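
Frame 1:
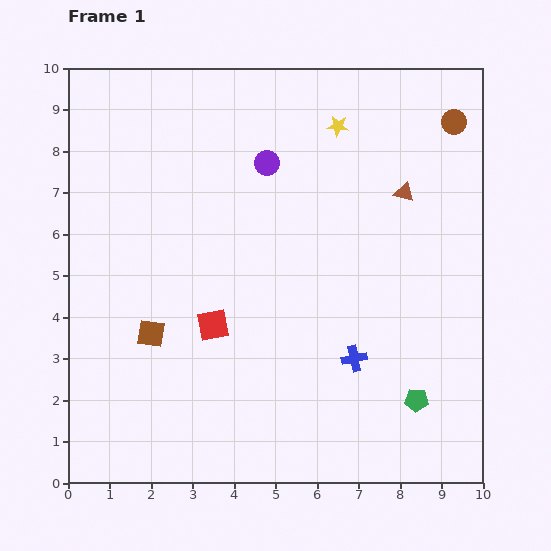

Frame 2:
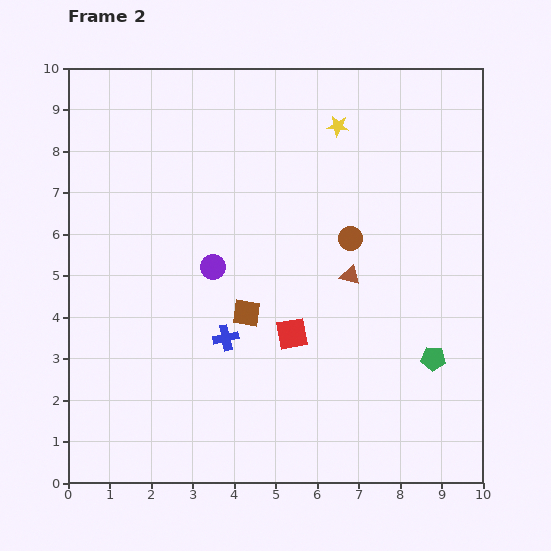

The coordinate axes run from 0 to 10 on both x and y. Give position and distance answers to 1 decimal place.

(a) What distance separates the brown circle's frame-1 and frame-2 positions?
3.8

The brown circle moved from (9.3, 8.7) to (6.8, 5.9), a distance of √(2.5² + 2.8²) ≈ 3.8.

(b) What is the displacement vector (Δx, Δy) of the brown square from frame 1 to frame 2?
(2.3, 0.5)

The brown square was at (2.0, 3.6) in frame 1 and (4.3, 4.1) in frame 2.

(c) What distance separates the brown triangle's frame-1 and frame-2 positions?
2.4

The brown triangle moved from (8.1, 7.0) to (6.8, 5.0), a distance of √(1.3² + 2.0²) ≈ 2.4.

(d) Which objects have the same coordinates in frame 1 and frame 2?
the yellow star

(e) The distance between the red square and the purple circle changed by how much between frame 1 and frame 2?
-1.6

Distance in frame 1: 4.1. Distance in frame 2: 2.5.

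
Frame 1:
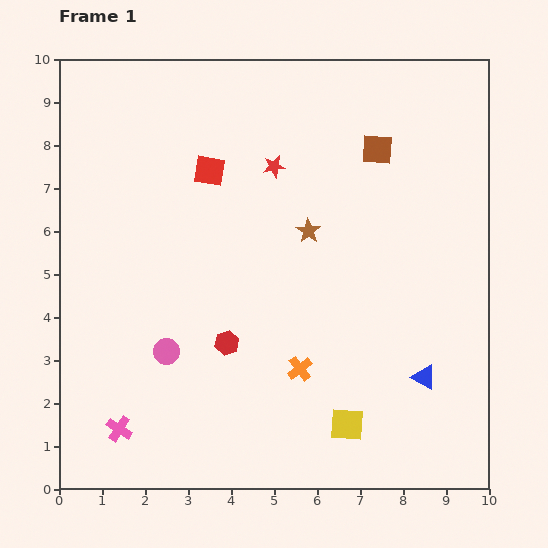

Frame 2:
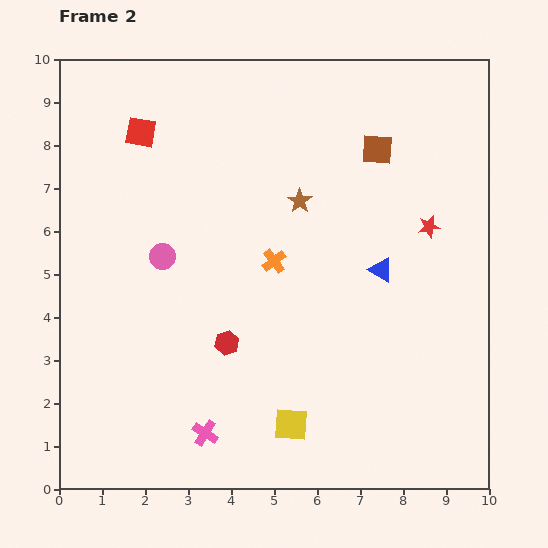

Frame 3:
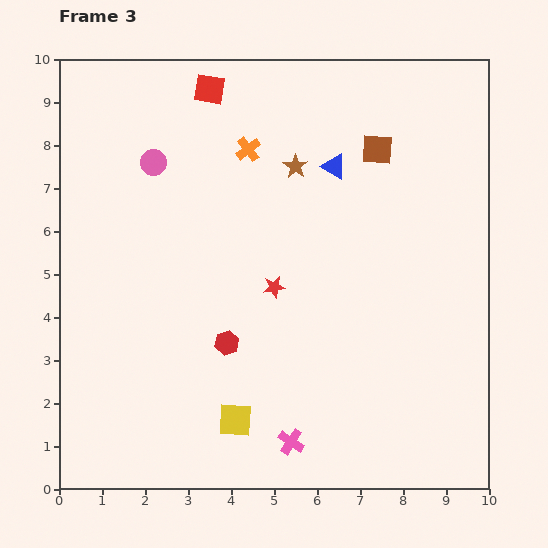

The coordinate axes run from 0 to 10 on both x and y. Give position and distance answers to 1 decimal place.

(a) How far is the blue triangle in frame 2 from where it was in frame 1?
2.7

The blue triangle moved from (8.5, 2.6) to (7.5, 5.1), a distance of √(1.0² + 2.5²) ≈ 2.7.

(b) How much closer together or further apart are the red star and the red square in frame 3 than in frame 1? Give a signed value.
+3.3

Distance in frame 1: 1.5. Distance in frame 3: 4.8.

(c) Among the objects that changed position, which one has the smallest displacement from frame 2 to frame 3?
the brown star

(moved 0.8)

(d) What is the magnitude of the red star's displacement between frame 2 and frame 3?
3.9

The red star moved from (8.6, 6.1) to (5.0, 4.7), a distance of √(3.6² + 1.4²) ≈ 3.9.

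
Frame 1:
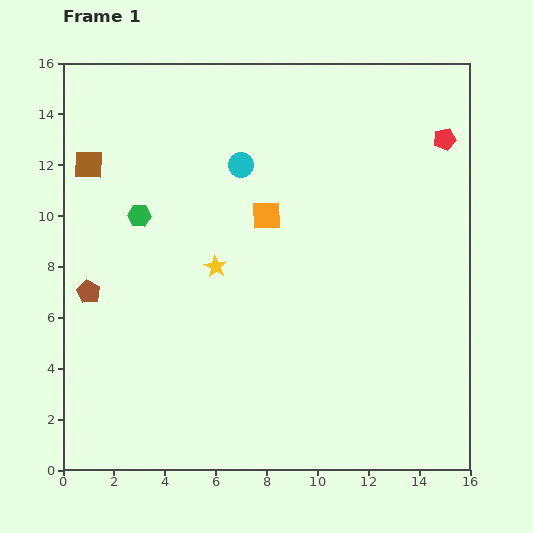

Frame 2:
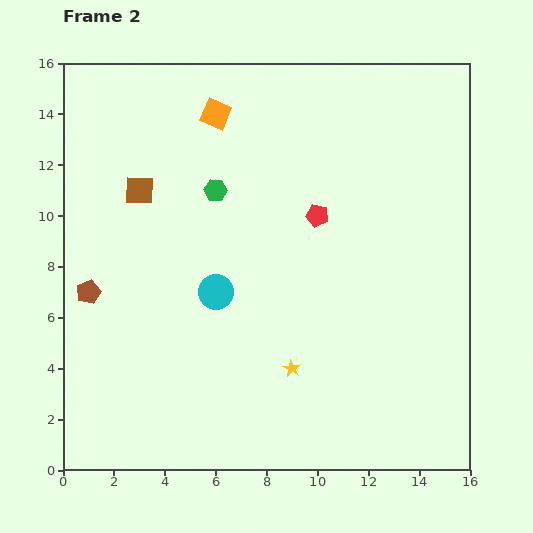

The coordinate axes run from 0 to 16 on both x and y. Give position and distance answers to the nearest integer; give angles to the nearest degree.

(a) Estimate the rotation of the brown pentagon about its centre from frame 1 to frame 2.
21° clockwise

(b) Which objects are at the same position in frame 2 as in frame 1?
the brown pentagon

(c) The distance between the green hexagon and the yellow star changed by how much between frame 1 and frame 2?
+4

Distance in frame 1: 4. Distance in frame 2: 8.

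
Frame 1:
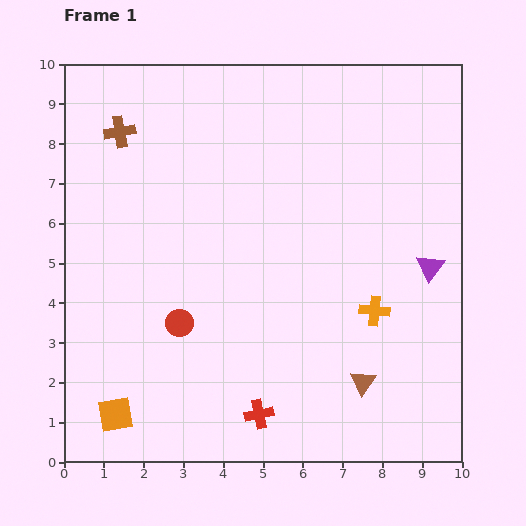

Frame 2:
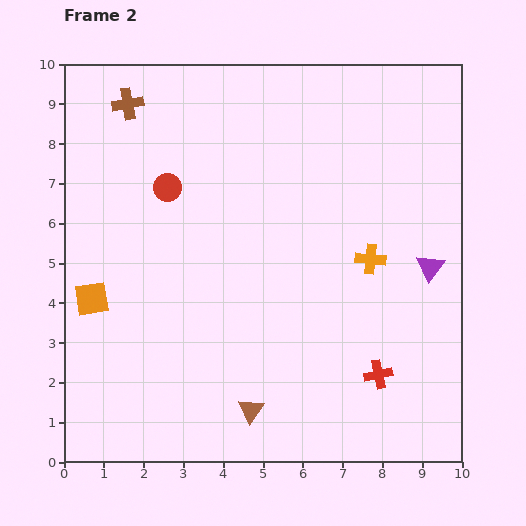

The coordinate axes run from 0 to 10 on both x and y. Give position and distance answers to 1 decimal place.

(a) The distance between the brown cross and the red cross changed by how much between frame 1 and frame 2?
+1.4

Distance in frame 1: 7.9. Distance in frame 2: 9.3.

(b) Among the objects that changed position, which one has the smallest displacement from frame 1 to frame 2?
the brown cross

(moved 0.7)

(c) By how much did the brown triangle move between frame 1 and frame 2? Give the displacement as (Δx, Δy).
(-2.8, -0.7)

The brown triangle was at (7.5, 2.0) in frame 1 and (4.7, 1.3) in frame 2.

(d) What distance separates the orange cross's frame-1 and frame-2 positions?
1.3

The orange cross moved from (7.8, 3.8) to (7.7, 5.1), a distance of √(0.1² + 1.3²) ≈ 1.3.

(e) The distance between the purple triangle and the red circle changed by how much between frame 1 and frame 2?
+0.4

Distance in frame 1: 6.5. Distance in frame 2: 6.9.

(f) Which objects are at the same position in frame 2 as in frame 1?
the purple triangle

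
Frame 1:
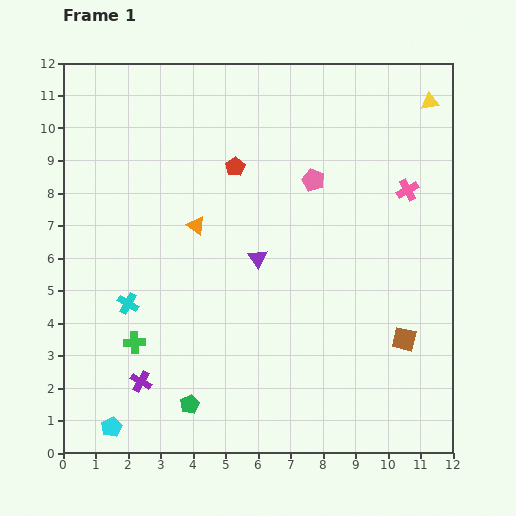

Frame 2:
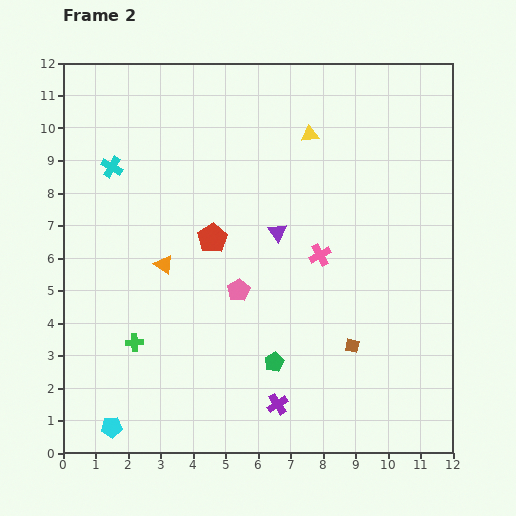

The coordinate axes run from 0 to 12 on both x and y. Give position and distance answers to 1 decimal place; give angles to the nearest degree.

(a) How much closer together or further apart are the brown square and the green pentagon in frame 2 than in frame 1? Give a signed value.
-4.4

Distance in frame 1: 6.9. Distance in frame 2: 2.5.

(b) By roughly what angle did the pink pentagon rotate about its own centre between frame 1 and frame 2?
19° clockwise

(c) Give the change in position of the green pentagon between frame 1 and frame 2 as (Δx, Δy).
(2.6, 1.3)

The green pentagon was at (3.9, 1.5) in frame 1 and (6.5, 2.8) in frame 2.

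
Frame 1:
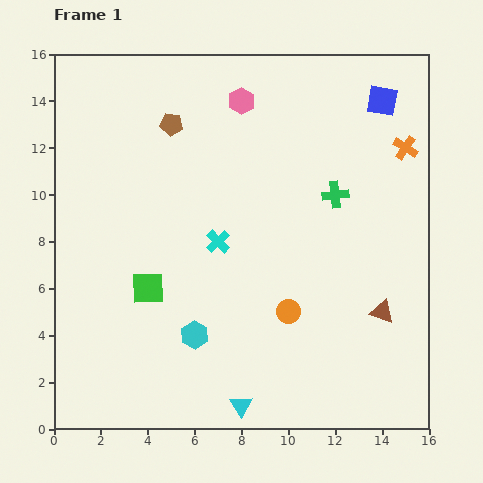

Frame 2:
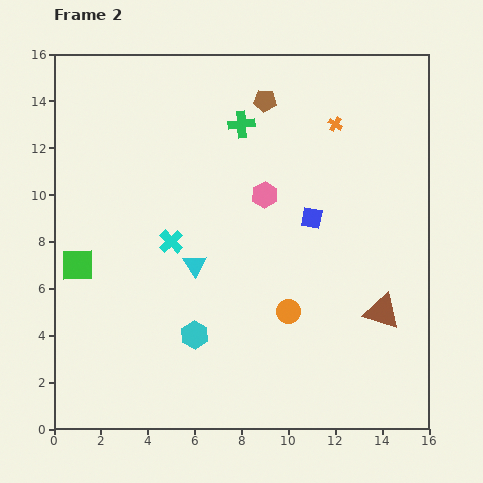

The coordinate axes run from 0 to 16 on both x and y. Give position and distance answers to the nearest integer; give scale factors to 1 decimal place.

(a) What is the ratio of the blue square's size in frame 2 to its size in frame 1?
0.7×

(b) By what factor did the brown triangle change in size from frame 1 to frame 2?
1.5×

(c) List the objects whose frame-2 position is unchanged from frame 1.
the orange circle, the cyan hexagon, the brown triangle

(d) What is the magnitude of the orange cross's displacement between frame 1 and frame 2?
3

The orange cross moved from (15, 12) to (12, 13), a distance of √(3² + 1²) ≈ 3.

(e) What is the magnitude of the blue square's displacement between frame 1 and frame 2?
6

The blue square moved from (14, 14) to (11, 9), a distance of √(3² + 5²) ≈ 6.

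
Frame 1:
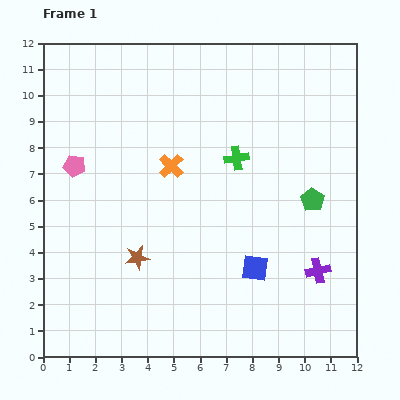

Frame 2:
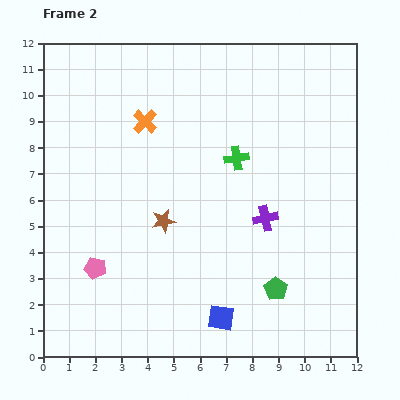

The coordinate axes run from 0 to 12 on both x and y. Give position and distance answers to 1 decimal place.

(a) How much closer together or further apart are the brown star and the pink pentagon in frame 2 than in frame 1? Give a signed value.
-1.0

Distance in frame 1: 4.2. Distance in frame 2: 3.2.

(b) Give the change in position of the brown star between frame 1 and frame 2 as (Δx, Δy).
(1.0, 1.4)

The brown star was at (3.6, 3.8) in frame 1 and (4.6, 5.2) in frame 2.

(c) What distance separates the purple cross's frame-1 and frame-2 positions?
2.8

The purple cross moved from (10.5, 3.3) to (8.5, 5.3), a distance of √(2.0² + 2.0²) ≈ 2.8.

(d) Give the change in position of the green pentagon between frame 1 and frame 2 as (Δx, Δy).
(-1.4, -3.4)

The green pentagon was at (10.3, 6.0) in frame 1 and (8.9, 2.6) in frame 2.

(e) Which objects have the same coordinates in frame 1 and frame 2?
the green cross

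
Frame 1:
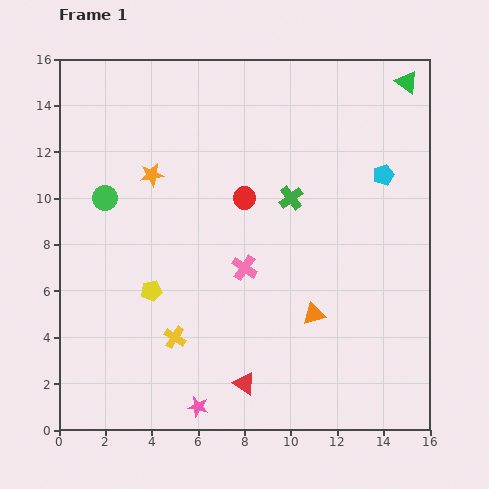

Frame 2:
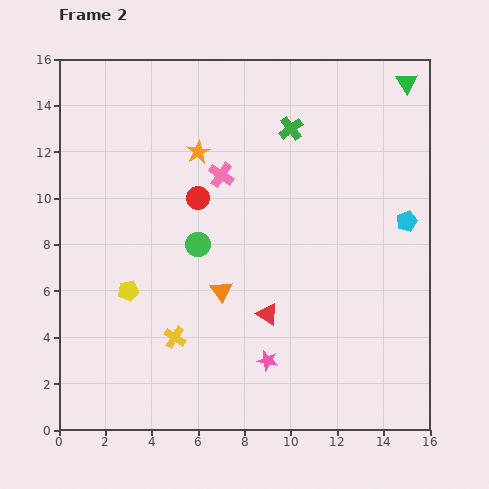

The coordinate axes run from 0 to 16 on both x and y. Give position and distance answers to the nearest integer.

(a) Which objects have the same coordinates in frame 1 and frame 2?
the green triangle, the yellow cross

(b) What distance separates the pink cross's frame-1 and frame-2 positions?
4

The pink cross moved from (8, 7) to (7, 11), a distance of √(1² + 4²) ≈ 4.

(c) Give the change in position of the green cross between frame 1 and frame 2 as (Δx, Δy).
(0, 3)

The green cross was at (10, 10) in frame 1 and (10, 13) in frame 2.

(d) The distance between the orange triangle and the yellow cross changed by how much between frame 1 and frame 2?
-3

Distance in frame 1: 6. Distance in frame 2: 3.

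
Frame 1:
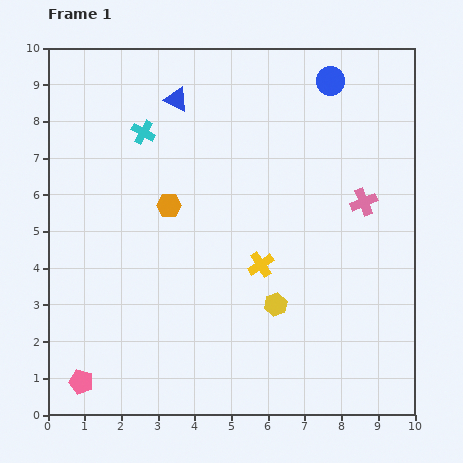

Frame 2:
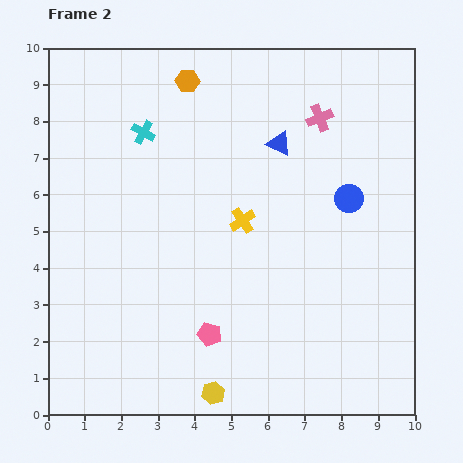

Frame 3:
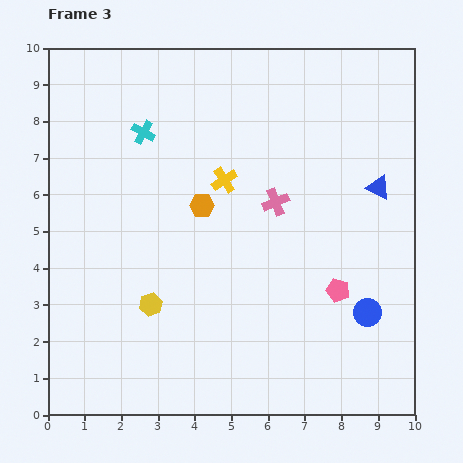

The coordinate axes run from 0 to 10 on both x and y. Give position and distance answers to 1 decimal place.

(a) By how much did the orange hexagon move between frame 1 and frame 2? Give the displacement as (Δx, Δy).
(0.5, 3.4)

The orange hexagon was at (3.3, 5.7) in frame 1 and (3.8, 9.1) in frame 2.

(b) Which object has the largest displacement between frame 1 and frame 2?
the pink pentagon

(moved 3.7; next 3.4)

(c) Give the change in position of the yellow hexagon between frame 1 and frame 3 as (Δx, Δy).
(-3.4, 0.0)

The yellow hexagon was at (6.2, 3.0) in frame 1 and (2.8, 3.0) in frame 3.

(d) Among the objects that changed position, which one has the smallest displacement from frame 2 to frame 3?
the yellow cross

(moved 1.2)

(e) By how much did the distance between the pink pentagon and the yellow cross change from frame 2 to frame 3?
+1.1

Distance in frame 2: 3.2. Distance in frame 3: 4.3.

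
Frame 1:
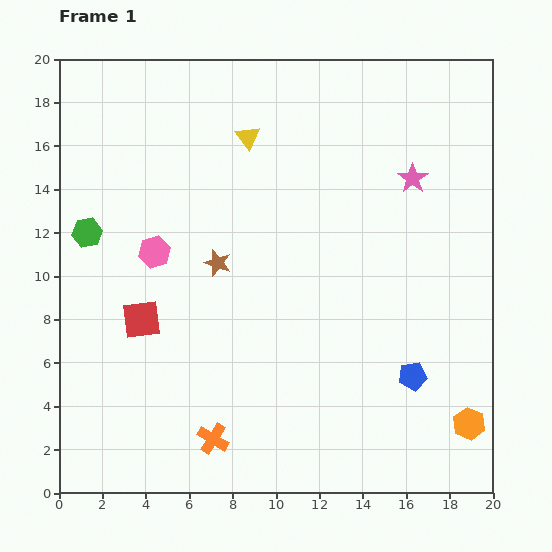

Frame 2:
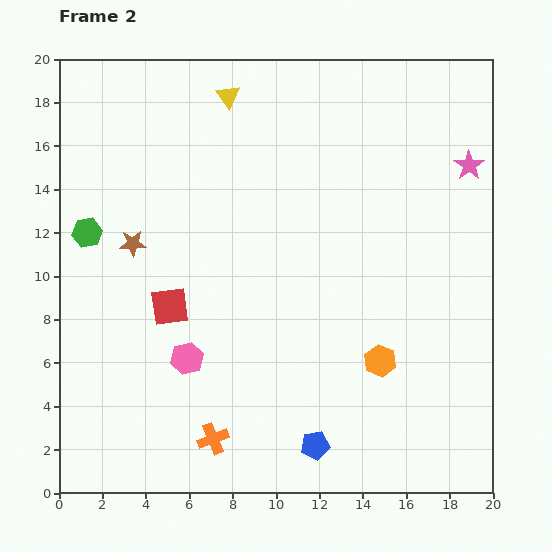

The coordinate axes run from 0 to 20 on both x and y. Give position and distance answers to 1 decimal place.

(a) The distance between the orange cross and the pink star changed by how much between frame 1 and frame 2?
+2.2

Distance in frame 1: 15.1. Distance in frame 2: 17.3.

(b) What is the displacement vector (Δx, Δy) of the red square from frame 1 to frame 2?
(1.3, 0.6)

The red square was at (3.8, 8.0) in frame 1 and (5.1, 8.6) in frame 2.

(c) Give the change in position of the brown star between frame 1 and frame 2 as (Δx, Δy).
(-3.9, 0.9)

The brown star was at (7.3, 10.6) in frame 1 and (3.4, 11.5) in frame 2.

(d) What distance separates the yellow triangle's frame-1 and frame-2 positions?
2.1

The yellow triangle moved from (8.7, 16.4) to (7.8, 18.3), a distance of √(0.9² + 1.9²) ≈ 2.1.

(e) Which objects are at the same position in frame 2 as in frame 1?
the orange cross, the green hexagon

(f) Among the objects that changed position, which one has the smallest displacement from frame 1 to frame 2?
the red square

(moved 1.4)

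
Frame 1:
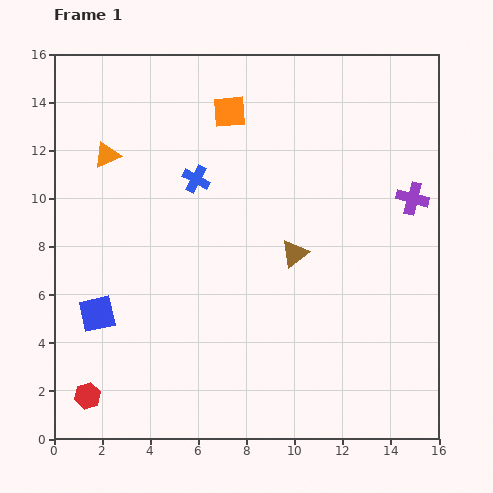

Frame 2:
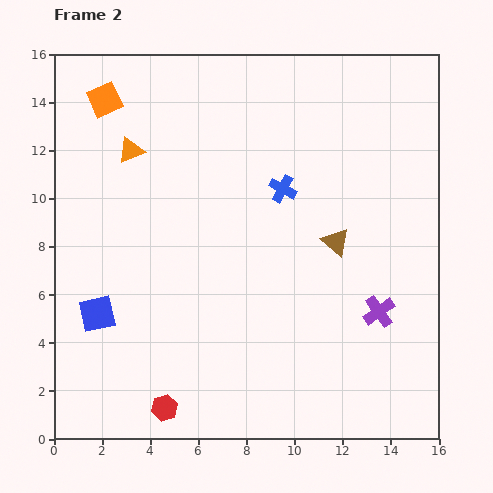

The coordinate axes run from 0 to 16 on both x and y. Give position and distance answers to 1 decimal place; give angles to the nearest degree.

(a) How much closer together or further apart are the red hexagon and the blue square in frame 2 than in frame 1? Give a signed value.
+1.4

Distance in frame 1: 3.4. Distance in frame 2: 4.8.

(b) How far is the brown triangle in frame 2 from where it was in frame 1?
1.8

The brown triangle moved from (10.0, 7.7) to (11.7, 8.2), a distance of √(1.7² + 0.5²) ≈ 1.8.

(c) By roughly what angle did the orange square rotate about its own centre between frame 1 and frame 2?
20° counter-clockwise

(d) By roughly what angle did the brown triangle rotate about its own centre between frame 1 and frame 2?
42° counter-clockwise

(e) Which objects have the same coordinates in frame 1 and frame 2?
the blue square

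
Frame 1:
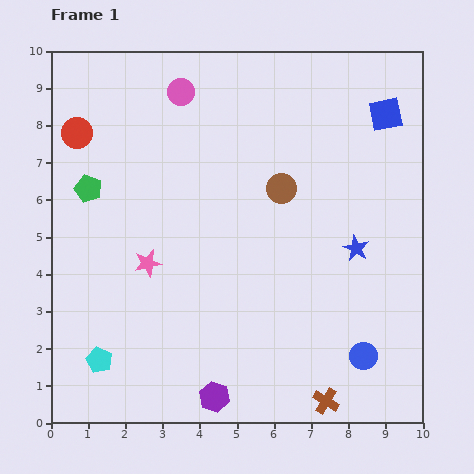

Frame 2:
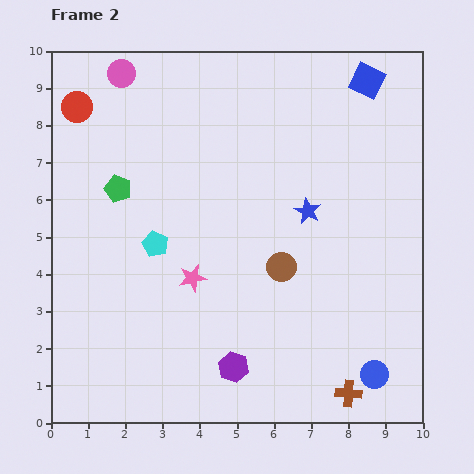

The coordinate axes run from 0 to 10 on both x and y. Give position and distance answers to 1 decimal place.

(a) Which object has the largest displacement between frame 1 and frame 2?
the cyan pentagon

(moved 3.4; next 2.1)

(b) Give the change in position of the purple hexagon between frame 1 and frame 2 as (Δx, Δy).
(0.5, 0.8)

The purple hexagon was at (4.4, 0.7) in frame 1 and (4.9, 1.5) in frame 2.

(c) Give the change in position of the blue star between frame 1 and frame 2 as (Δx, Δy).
(-1.3, 1.0)

The blue star was at (8.2, 4.7) in frame 1 and (6.9, 5.7) in frame 2.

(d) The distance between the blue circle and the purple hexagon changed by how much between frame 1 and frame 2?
-0.3

Distance in frame 1: 4.1. Distance in frame 2: 3.8.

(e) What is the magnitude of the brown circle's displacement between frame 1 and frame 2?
2.1

The brown circle moved from (6.2, 6.3) to (6.2, 4.2), a distance of √(0.0² + 2.1²) ≈ 2.1.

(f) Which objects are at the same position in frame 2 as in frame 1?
none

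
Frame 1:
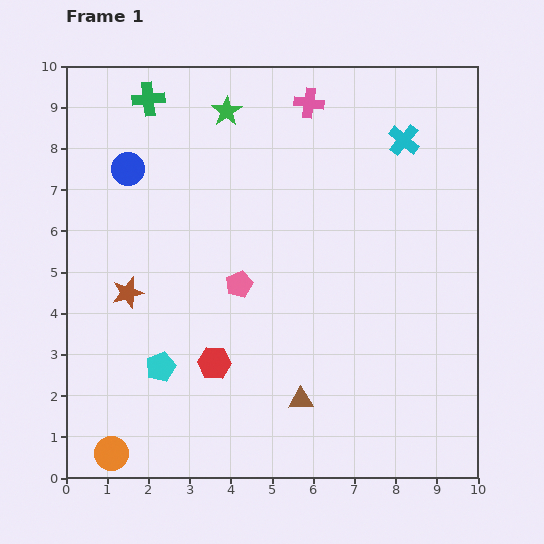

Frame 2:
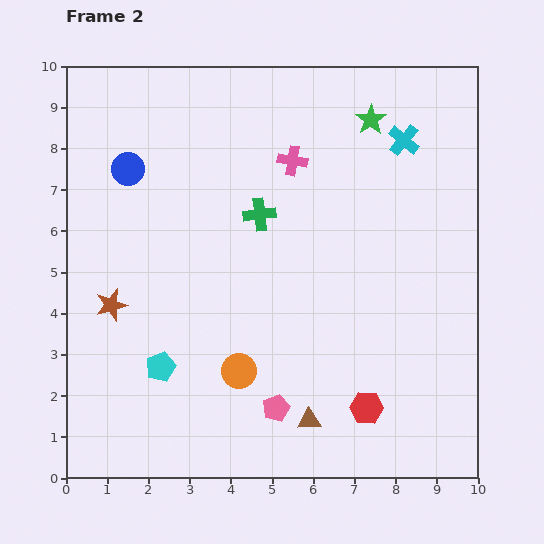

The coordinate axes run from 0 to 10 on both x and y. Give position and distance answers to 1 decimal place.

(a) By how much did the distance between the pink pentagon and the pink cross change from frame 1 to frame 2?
+1.3

Distance in frame 1: 4.7. Distance in frame 2: 6.0.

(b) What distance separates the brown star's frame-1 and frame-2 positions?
0.5

The brown star moved from (1.5, 4.5) to (1.1, 4.2), a distance of √(0.4² + 0.3²) ≈ 0.5.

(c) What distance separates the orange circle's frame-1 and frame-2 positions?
3.7

The orange circle moved from (1.1, 0.6) to (4.2, 2.6), a distance of √(3.1² + 2.0²) ≈ 3.7.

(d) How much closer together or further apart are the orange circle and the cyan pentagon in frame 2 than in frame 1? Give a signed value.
-0.5

Distance in frame 1: 2.4. Distance in frame 2: 1.9.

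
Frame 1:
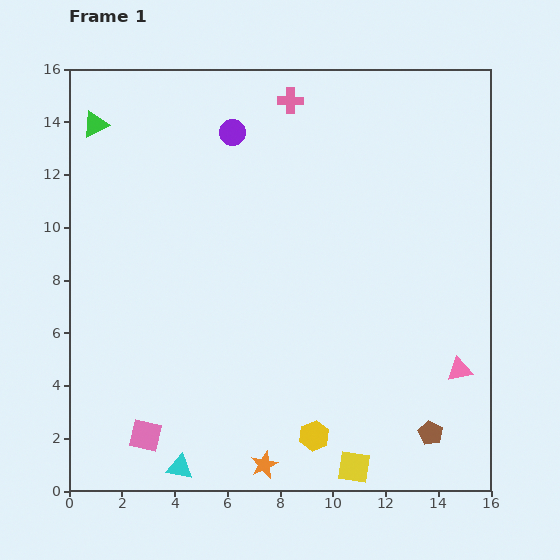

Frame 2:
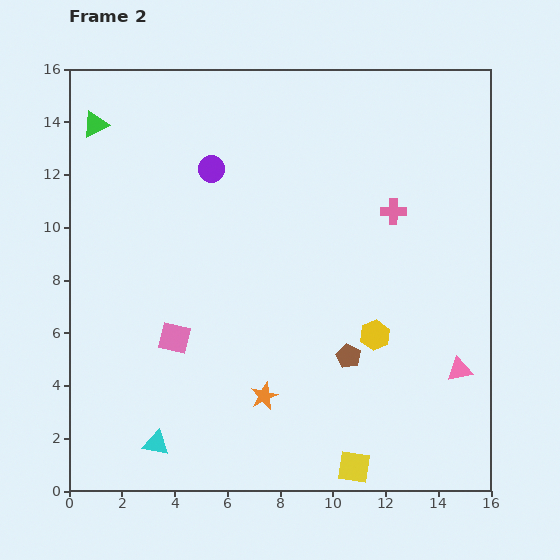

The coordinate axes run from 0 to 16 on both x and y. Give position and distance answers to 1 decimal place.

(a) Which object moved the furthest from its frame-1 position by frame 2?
the pink cross

(moved 5.7; next 4.4)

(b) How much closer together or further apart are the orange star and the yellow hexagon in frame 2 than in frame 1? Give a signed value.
+2.6

Distance in frame 1: 2.2. Distance in frame 2: 4.8.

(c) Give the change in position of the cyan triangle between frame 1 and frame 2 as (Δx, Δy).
(-0.9, 0.9)

The cyan triangle was at (4.2, 0.9) in frame 1 and (3.3, 1.8) in frame 2.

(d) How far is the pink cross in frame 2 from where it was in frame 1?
5.7

The pink cross moved from (8.4, 14.8) to (12.3, 10.6), a distance of √(3.9² + 4.2²) ≈ 5.7.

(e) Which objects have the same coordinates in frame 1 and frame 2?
the pink triangle, the yellow square, the green triangle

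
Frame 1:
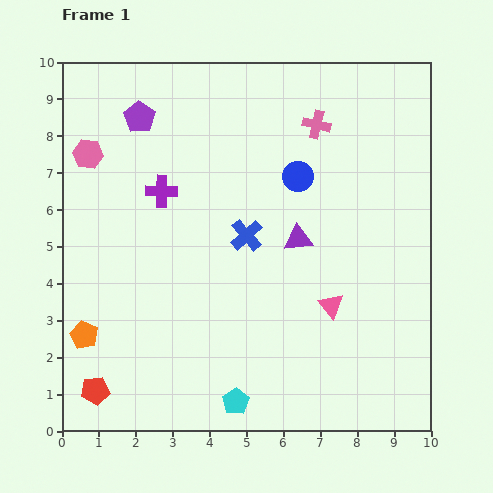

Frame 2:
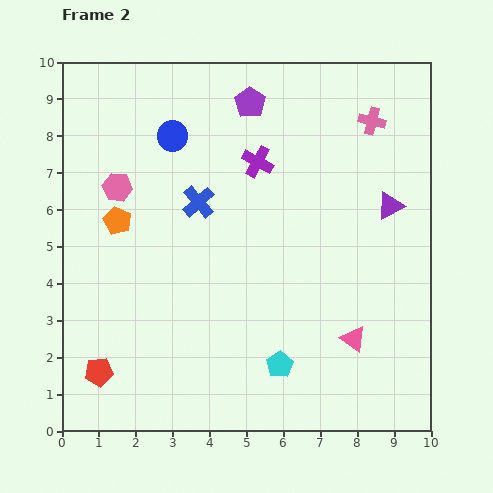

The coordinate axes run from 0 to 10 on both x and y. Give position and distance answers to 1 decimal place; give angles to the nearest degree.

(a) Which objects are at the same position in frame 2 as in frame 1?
none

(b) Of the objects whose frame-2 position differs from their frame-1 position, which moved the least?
the red pentagon

(moved 0.5)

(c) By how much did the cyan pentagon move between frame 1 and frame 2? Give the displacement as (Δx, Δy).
(1.2, 1.0)

The cyan pentagon was at (4.7, 0.8) in frame 1 and (5.9, 1.8) in frame 2.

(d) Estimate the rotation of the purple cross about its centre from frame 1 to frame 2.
27° clockwise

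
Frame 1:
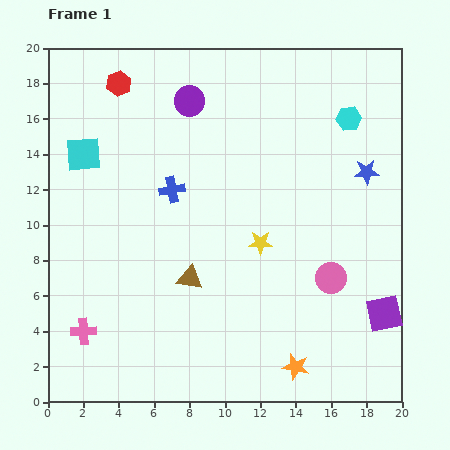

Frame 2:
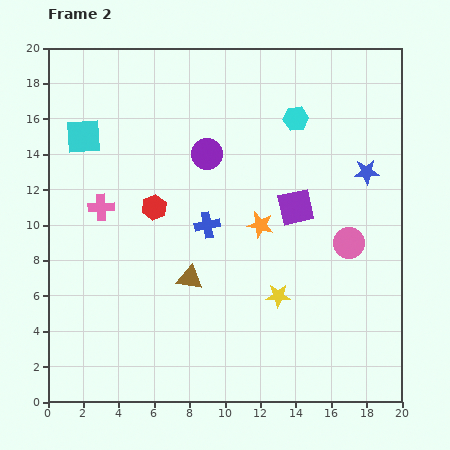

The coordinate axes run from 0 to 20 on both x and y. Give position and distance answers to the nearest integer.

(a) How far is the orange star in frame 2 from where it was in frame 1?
8

The orange star moved from (14, 2) to (12, 10), a distance of √(2² + 8²) ≈ 8.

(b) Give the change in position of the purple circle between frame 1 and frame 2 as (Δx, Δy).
(1, -3)

The purple circle was at (8, 17) in frame 1 and (9, 14) in frame 2.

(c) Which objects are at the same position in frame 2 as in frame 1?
the brown triangle, the blue star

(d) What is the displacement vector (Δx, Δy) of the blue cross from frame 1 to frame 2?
(2, -2)

The blue cross was at (7, 12) in frame 1 and (9, 10) in frame 2.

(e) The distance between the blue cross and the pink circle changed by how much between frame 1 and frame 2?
-2

Distance in frame 1: 10. Distance in frame 2: 8.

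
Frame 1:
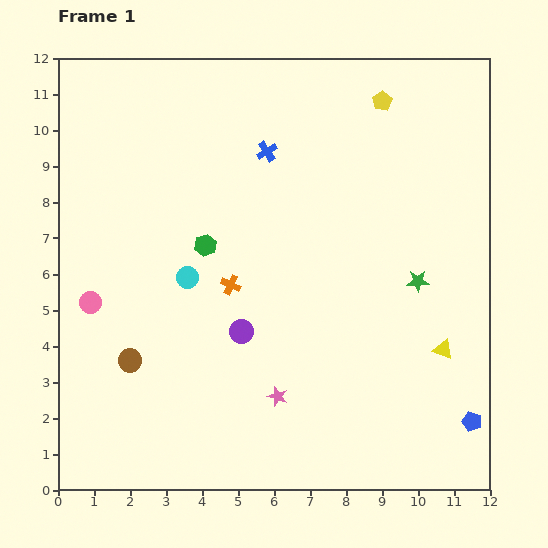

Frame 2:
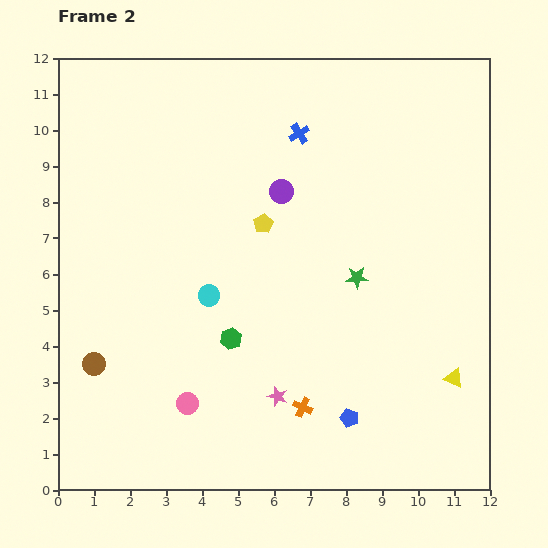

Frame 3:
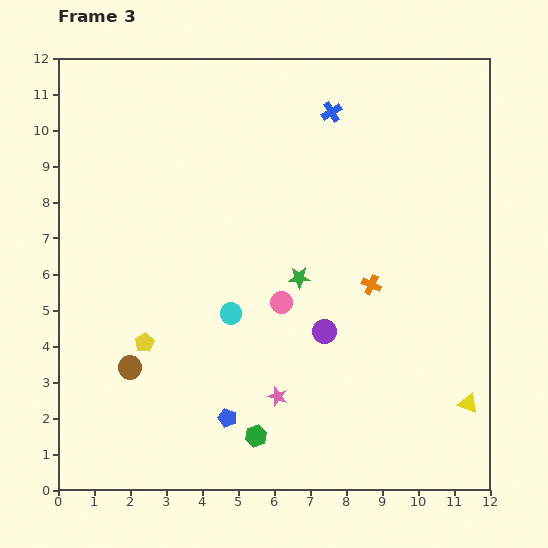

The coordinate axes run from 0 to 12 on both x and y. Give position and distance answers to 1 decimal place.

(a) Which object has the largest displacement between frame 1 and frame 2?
the yellow pentagon

(moved 4.7; next 4.1)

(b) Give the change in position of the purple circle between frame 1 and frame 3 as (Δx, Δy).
(2.3, 0.0)

The purple circle was at (5.1, 4.4) in frame 1 and (7.4, 4.4) in frame 3.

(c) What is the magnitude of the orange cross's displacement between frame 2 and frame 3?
3.9

The orange cross moved from (6.8, 2.3) to (8.7, 5.7), a distance of √(1.9² + 3.4²) ≈ 3.9.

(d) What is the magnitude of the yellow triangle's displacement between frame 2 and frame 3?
0.8

The yellow triangle moved from (11.0, 3.1) to (11.4, 2.4), a distance of √(0.4² + 0.7²) ≈ 0.8.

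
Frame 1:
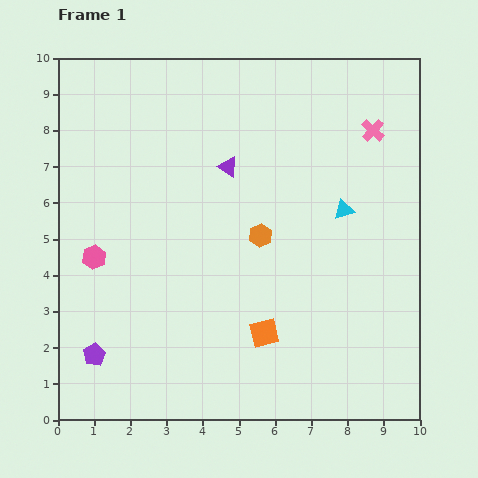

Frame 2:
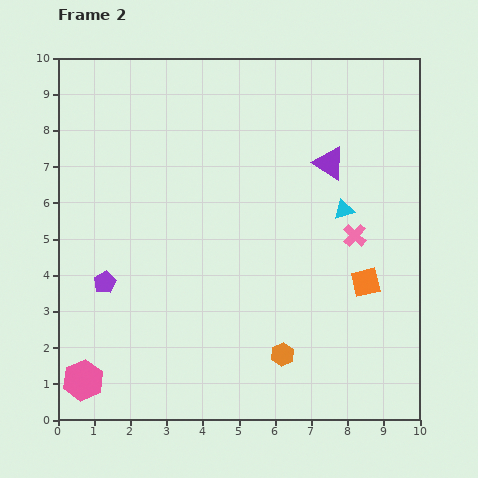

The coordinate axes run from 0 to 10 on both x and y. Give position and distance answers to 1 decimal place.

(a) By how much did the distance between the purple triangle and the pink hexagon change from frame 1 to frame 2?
+4.6

Distance in frame 1: 4.5. Distance in frame 2: 9.1.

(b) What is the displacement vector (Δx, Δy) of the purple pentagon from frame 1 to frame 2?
(0.3, 2.0)

The purple pentagon was at (1.0, 1.8) in frame 1 and (1.3, 3.8) in frame 2.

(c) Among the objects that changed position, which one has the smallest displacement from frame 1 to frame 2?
the purple pentagon

(moved 2.0)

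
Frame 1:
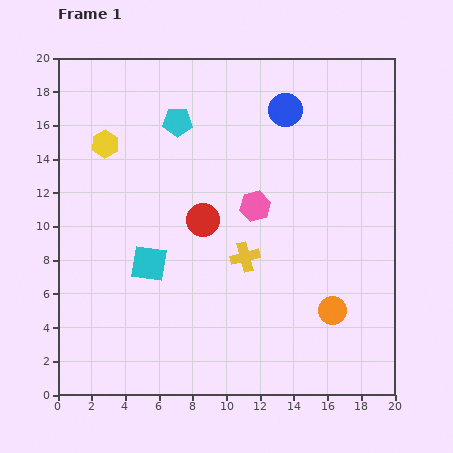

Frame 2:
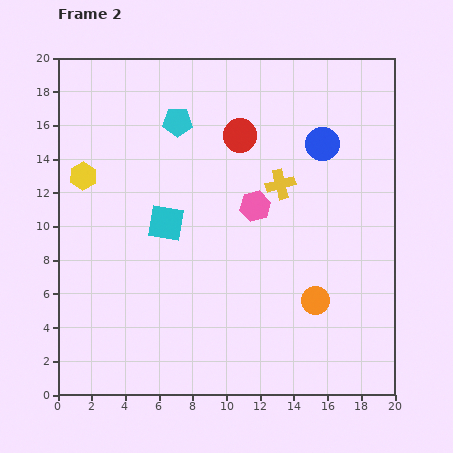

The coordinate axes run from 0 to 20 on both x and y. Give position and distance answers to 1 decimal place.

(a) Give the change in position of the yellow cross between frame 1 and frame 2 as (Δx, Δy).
(2.1, 4.3)

The yellow cross was at (11.1, 8.2) in frame 1 and (13.2, 12.5) in frame 2.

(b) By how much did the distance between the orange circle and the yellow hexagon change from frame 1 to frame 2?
-1.0

Distance in frame 1: 16.7. Distance in frame 2: 15.7.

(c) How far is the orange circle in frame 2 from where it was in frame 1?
1.2

The orange circle moved from (16.3, 5.0) to (15.3, 5.6), a distance of √(1.0² + 0.6²) ≈ 1.2.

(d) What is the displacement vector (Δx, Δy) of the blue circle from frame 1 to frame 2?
(2.2, -2.0)

The blue circle was at (13.5, 16.9) in frame 1 and (15.7, 14.9) in frame 2.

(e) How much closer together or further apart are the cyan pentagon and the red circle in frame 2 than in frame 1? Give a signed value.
-2.2

Distance in frame 1: 6.0. Distance in frame 2: 3.8.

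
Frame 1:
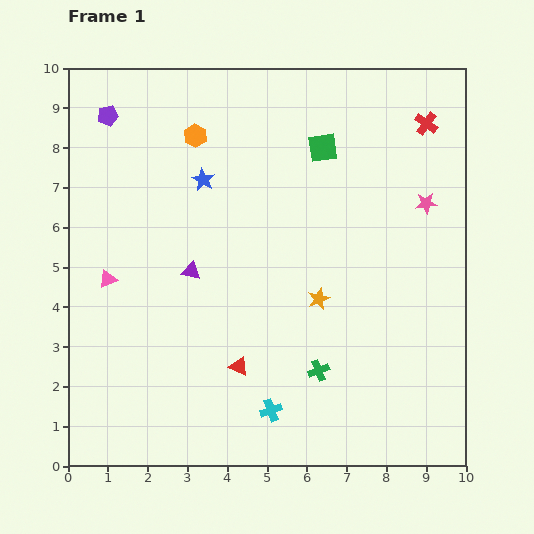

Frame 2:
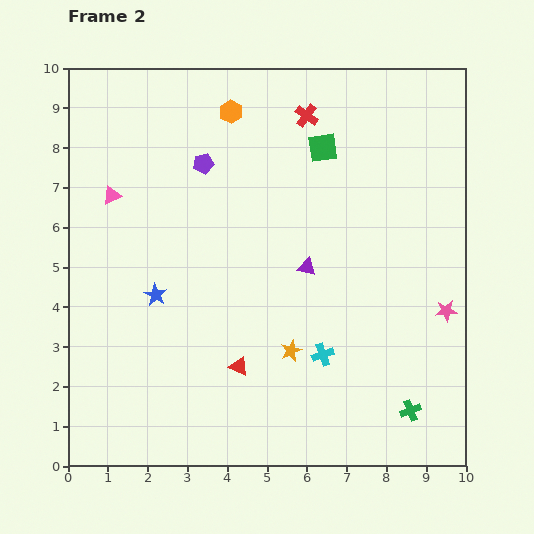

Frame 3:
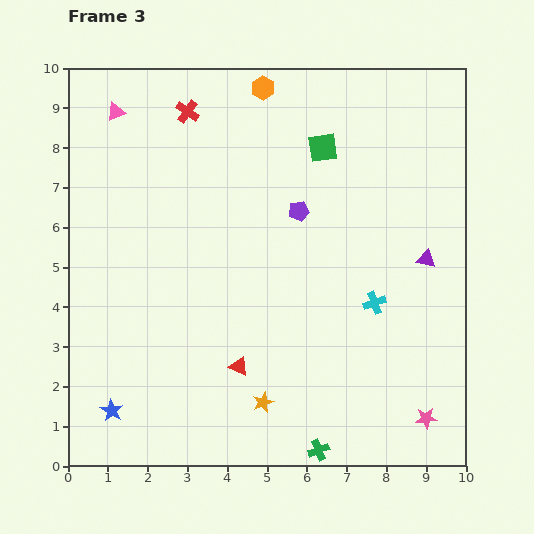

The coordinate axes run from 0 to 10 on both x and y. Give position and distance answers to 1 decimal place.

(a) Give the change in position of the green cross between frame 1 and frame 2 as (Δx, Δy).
(2.3, -1.0)

The green cross was at (6.3, 2.4) in frame 1 and (8.6, 1.4) in frame 2.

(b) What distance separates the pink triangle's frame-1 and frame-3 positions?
4.2

The pink triangle moved from (1.0, 4.7) to (1.2, 8.9), a distance of √(0.2² + 4.2²) ≈ 4.2.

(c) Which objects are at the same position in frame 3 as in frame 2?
the green square, the red triangle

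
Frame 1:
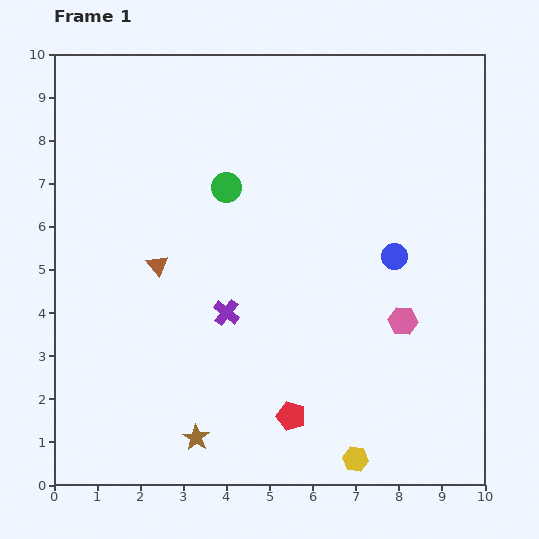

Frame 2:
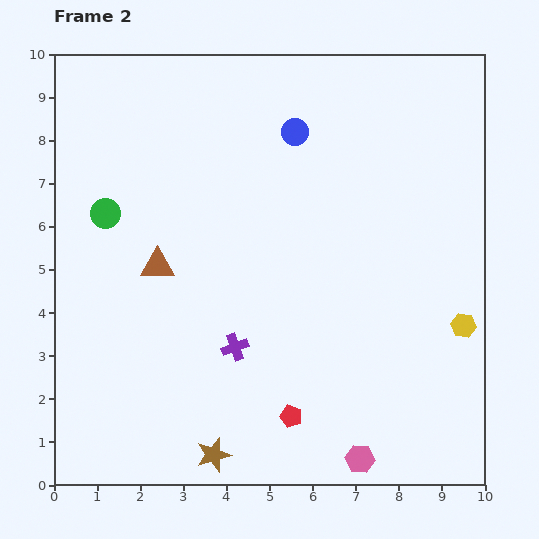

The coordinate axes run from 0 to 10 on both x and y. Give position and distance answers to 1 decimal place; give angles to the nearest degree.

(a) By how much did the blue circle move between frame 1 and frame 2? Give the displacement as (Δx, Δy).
(-2.3, 2.9)

The blue circle was at (7.9, 5.3) in frame 1 and (5.6, 8.2) in frame 2.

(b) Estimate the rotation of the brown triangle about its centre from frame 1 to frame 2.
52° counter-clockwise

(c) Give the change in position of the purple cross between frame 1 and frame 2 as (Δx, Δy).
(0.2, -0.8)

The purple cross was at (4.0, 4.0) in frame 1 and (4.2, 3.2) in frame 2.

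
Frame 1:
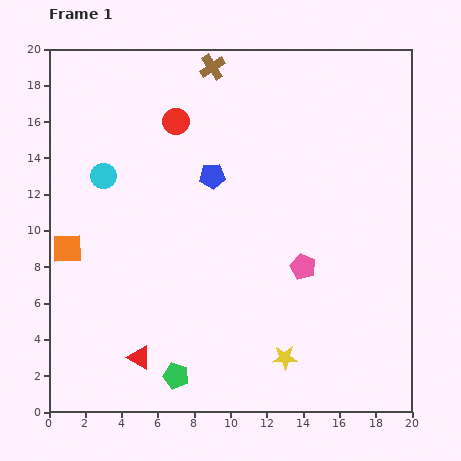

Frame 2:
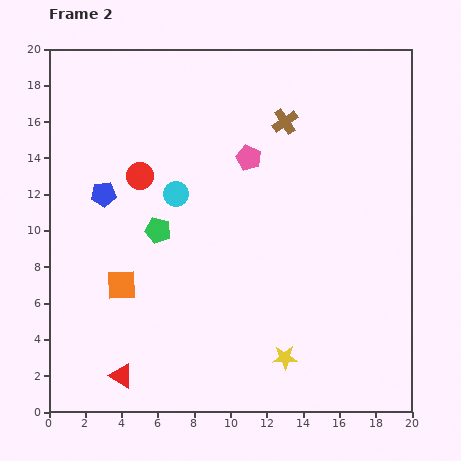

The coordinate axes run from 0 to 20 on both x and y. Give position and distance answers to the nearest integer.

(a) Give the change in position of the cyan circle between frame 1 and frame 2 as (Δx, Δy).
(4, -1)

The cyan circle was at (3, 13) in frame 1 and (7, 12) in frame 2.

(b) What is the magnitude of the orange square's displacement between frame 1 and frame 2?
4

The orange square moved from (1, 9) to (4, 7), a distance of √(3² + 2²) ≈ 4.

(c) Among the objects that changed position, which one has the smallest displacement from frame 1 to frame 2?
the red triangle

(moved 1)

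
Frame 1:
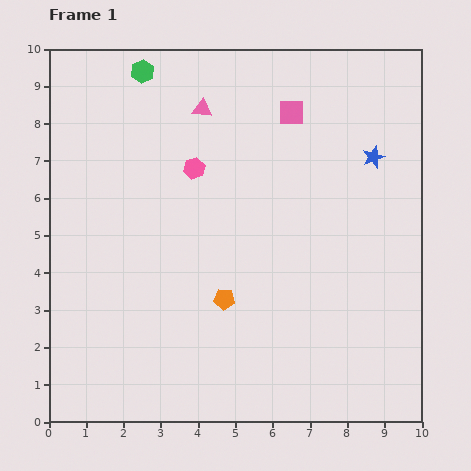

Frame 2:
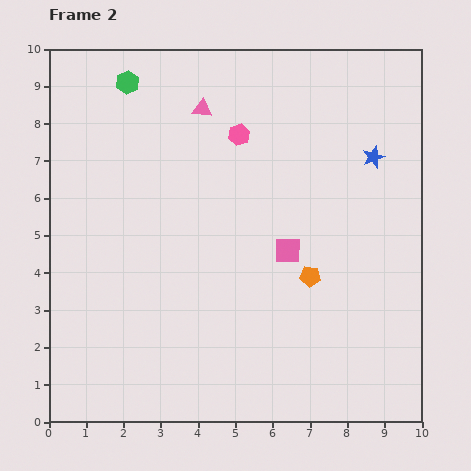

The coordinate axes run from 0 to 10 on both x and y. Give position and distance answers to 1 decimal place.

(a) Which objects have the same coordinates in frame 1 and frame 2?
the pink triangle, the blue star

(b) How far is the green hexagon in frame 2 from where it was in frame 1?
0.5

The green hexagon moved from (2.5, 9.4) to (2.1, 9.1), a distance of √(0.4² + 0.3²) ≈ 0.5.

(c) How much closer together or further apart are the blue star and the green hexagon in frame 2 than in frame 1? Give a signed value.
+0.3

Distance in frame 1: 6.6. Distance in frame 2: 6.9.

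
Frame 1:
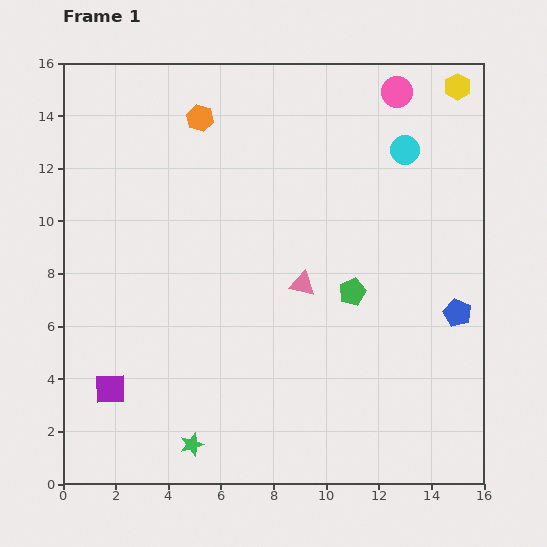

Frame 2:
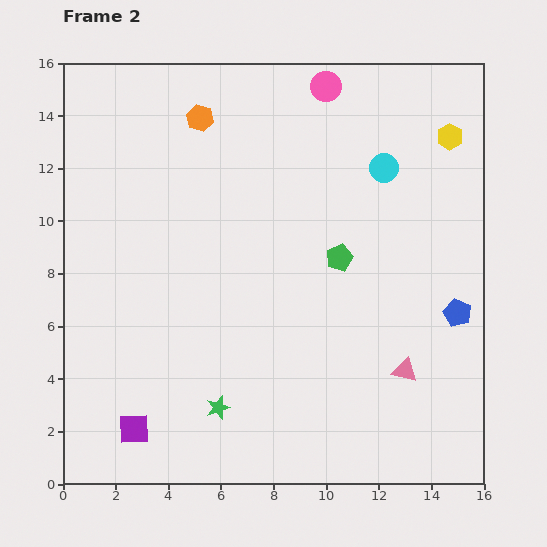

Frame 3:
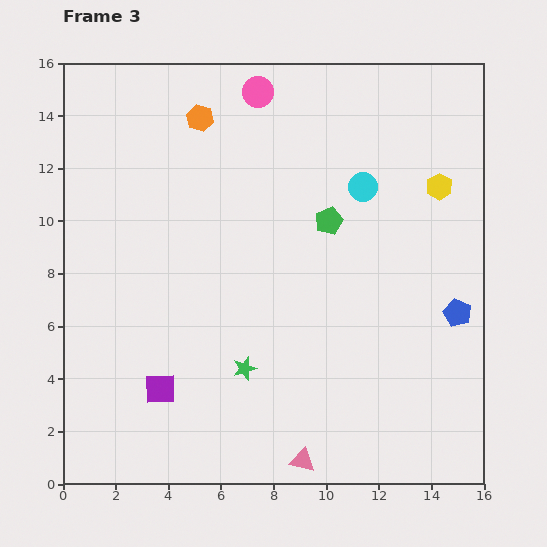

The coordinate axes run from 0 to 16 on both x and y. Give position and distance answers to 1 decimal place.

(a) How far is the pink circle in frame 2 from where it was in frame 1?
2.7

The pink circle moved from (12.7, 14.9) to (10.0, 15.1), a distance of √(2.7² + 0.2²) ≈ 2.7.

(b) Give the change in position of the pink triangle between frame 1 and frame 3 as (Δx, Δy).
(0.0, -6.7)

The pink triangle was at (9.1, 7.6) in frame 1 and (9.1, 0.9) in frame 3.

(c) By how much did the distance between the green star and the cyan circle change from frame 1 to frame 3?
-5.6

Distance in frame 1: 13.8. Distance in frame 3: 8.2.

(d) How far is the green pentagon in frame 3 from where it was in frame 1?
2.8

The green pentagon moved from (11.0, 7.3) to (10.1, 10.0), a distance of √(0.9² + 2.7²) ≈ 2.8.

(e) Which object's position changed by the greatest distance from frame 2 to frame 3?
the pink triangle

(moved 5.2; next 2.6)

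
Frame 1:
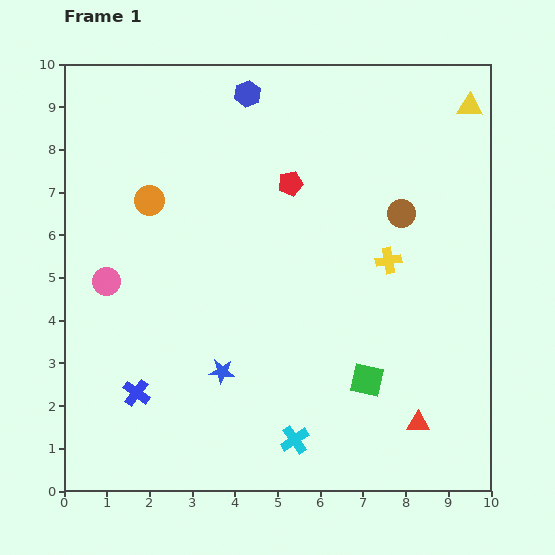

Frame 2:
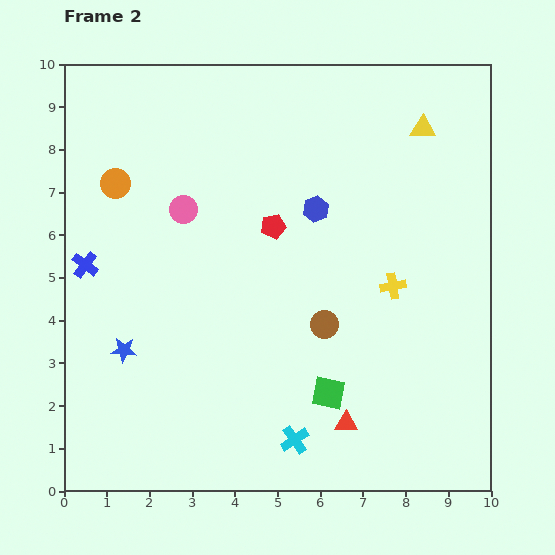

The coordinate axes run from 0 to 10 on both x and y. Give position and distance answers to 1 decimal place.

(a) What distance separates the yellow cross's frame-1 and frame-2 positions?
0.6

The yellow cross moved from (7.6, 5.4) to (7.7, 4.8), a distance of √(0.1² + 0.6²) ≈ 0.6.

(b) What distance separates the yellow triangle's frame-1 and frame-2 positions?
1.2

The yellow triangle moved from (9.5, 9.0) to (8.4, 8.5), a distance of √(1.1² + 0.5²) ≈ 1.2.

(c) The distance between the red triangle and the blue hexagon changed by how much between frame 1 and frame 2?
-3.7

Distance in frame 1: 8.7. Distance in frame 2: 5.0.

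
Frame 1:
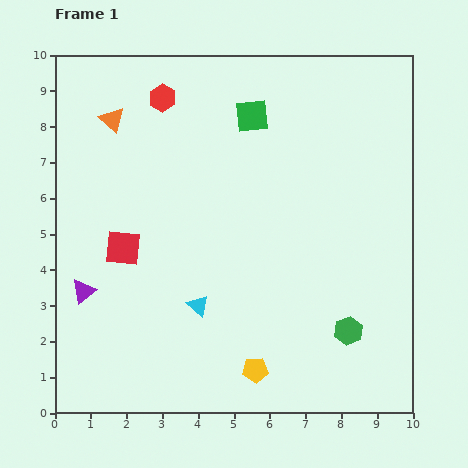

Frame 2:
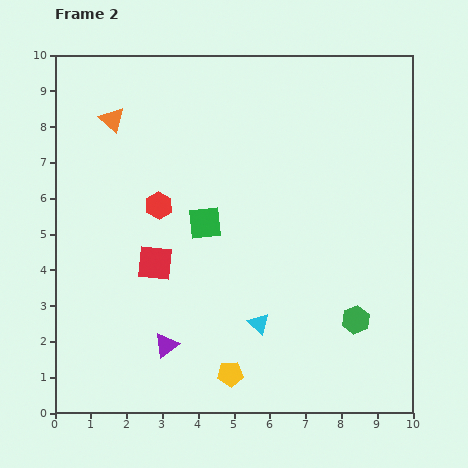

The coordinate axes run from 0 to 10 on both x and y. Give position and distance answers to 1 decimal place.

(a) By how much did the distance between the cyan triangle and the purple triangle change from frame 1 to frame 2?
-0.5

Distance in frame 1: 3.2. Distance in frame 2: 2.7.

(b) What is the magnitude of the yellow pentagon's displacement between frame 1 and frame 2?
0.7

The yellow pentagon moved from (5.6, 1.2) to (4.9, 1.1), a distance of √(0.7² + 0.1²) ≈ 0.7.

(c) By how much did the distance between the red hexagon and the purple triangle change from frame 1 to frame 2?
-1.9

Distance in frame 1: 5.8. Distance in frame 2: 3.9.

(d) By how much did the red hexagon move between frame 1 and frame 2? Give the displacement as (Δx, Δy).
(-0.1, -3.0)

The red hexagon was at (3.0, 8.8) in frame 1 and (2.9, 5.8) in frame 2.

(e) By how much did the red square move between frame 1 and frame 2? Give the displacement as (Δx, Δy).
(0.9, -0.4)

The red square was at (1.9, 4.6) in frame 1 and (2.8, 4.2) in frame 2.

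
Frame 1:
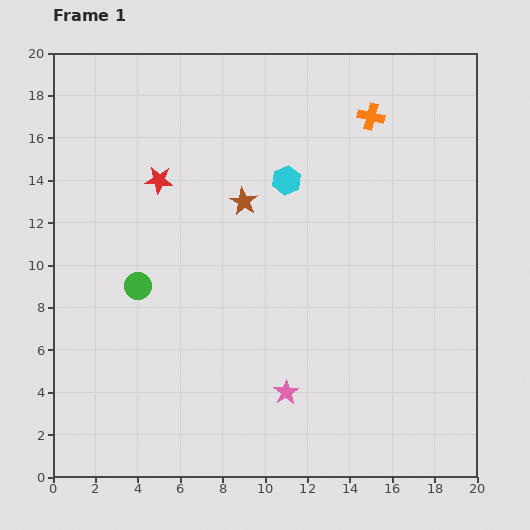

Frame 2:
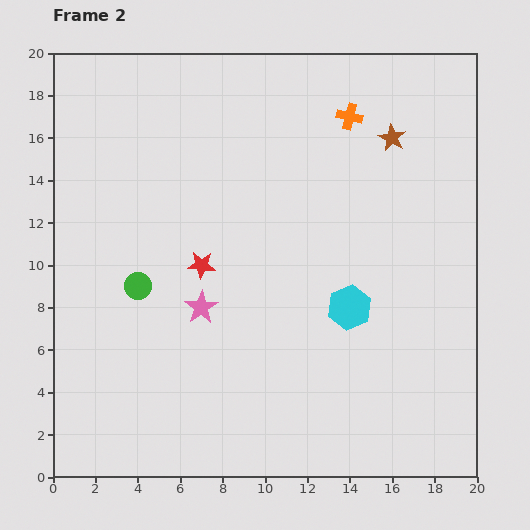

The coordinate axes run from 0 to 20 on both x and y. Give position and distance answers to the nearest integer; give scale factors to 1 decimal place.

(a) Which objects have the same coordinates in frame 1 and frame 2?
the green circle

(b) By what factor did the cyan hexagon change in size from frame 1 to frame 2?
1.5×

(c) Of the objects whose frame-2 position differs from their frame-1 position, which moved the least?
the orange cross

(moved 1)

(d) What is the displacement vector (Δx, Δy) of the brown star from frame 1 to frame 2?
(7, 3)

The brown star was at (9, 13) in frame 1 and (16, 16) in frame 2.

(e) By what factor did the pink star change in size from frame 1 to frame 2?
1.3×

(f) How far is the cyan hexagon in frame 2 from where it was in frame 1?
7

The cyan hexagon moved from (11, 14) to (14, 8), a distance of √(3² + 6²) ≈ 7.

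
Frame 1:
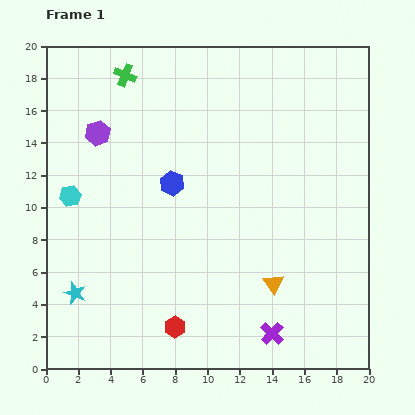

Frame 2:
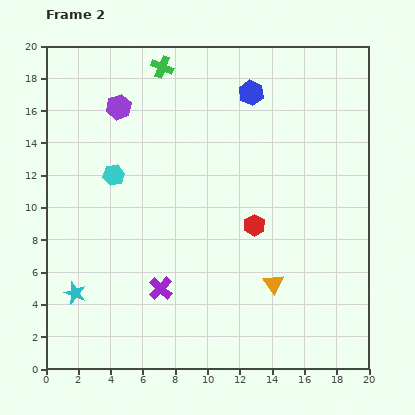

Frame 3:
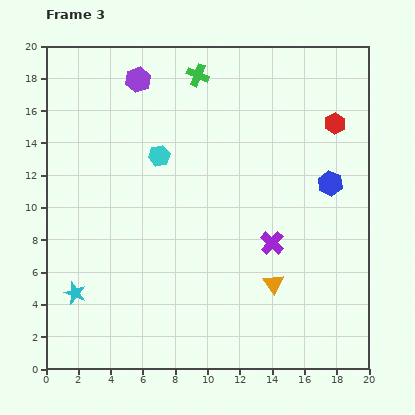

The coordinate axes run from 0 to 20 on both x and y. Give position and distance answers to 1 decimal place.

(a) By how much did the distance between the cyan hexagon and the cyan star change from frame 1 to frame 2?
+1.7

Distance in frame 1: 6.0. Distance in frame 2: 7.7.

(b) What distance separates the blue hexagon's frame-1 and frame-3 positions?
9.8

The blue hexagon moved from (7.8, 11.5) to (17.6, 11.5), a distance of √(9.8² + 0.0²) ≈ 9.8.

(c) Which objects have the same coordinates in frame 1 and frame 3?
the orange triangle, the cyan star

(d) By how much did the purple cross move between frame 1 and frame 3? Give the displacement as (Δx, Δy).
(0.0, 5.6)

The purple cross was at (14.0, 2.2) in frame 1 and (14.0, 7.8) in frame 3.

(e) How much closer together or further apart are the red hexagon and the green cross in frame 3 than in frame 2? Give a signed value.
-2.3

Distance in frame 2: 11.3. Distance in frame 3: 9.0.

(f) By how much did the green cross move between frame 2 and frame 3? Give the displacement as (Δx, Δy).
(2.2, -0.5)

The green cross was at (7.2, 18.7) in frame 2 and (9.4, 18.2) in frame 3.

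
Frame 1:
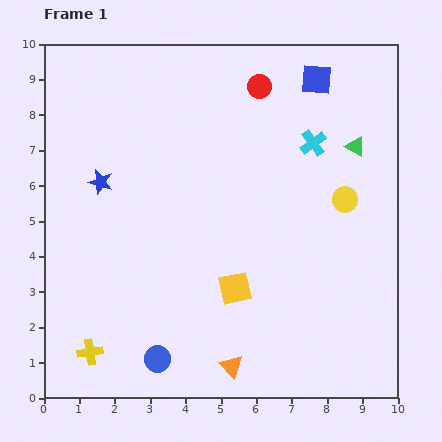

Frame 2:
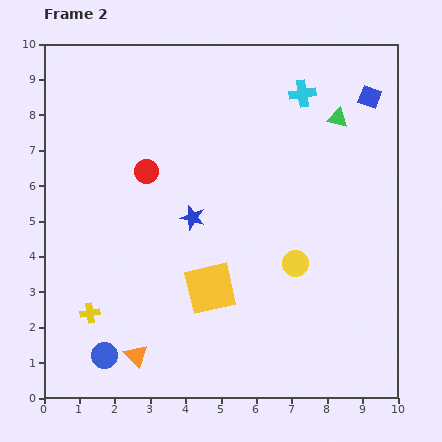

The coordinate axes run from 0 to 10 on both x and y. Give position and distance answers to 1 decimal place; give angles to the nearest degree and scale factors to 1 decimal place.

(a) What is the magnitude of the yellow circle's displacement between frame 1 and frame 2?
2.3

The yellow circle moved from (8.5, 5.6) to (7.1, 3.8), a distance of √(1.4² + 1.8²) ≈ 2.3.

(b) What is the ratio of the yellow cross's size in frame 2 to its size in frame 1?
0.8×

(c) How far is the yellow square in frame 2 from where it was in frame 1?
0.7

The yellow square moved from (5.4, 3.1) to (4.7, 3.1), a distance of √(0.7² + 0.0²) ≈ 0.7.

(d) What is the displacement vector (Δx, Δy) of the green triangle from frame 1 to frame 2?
(-0.5, 0.8)

The green triangle was at (8.8, 7.1) in frame 1 and (8.3, 7.9) in frame 2.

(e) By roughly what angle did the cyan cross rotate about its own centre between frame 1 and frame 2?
27° clockwise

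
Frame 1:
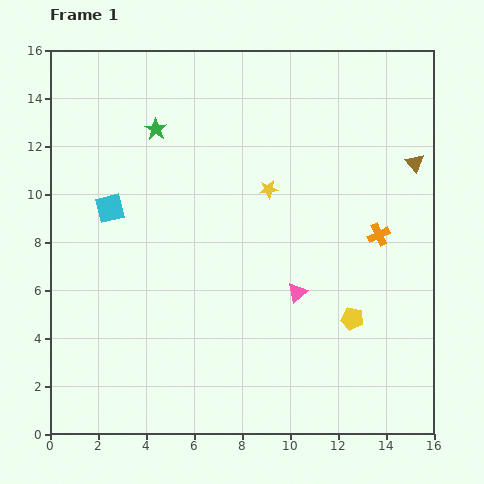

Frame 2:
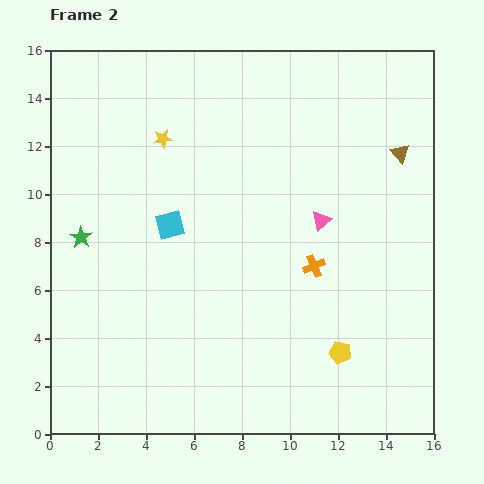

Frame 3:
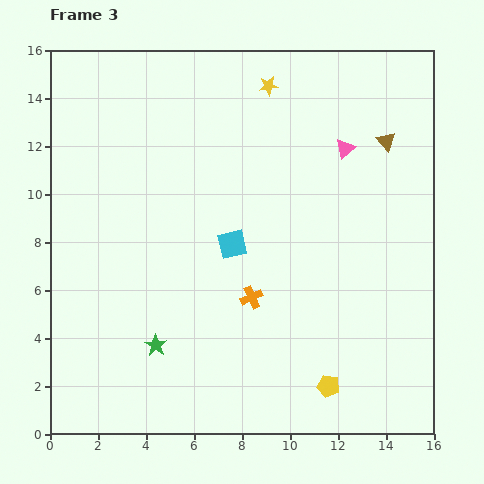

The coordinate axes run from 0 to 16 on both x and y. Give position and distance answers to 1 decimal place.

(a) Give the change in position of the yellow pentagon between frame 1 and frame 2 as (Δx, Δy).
(-0.5, -1.4)

The yellow pentagon was at (12.6, 4.8) in frame 1 and (12.1, 3.4) in frame 2.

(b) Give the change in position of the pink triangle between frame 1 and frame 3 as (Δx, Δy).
(2.0, 6.0)

The pink triangle was at (10.3, 5.9) in frame 1 and (12.3, 11.9) in frame 3.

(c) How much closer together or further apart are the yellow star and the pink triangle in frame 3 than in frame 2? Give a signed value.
-3.3

Distance in frame 2: 7.4. Distance in frame 3: 4.1.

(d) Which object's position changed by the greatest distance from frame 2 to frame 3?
the green star

(moved 5.5; next 4.9)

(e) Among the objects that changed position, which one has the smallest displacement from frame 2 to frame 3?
the brown triangle

(moved 0.8)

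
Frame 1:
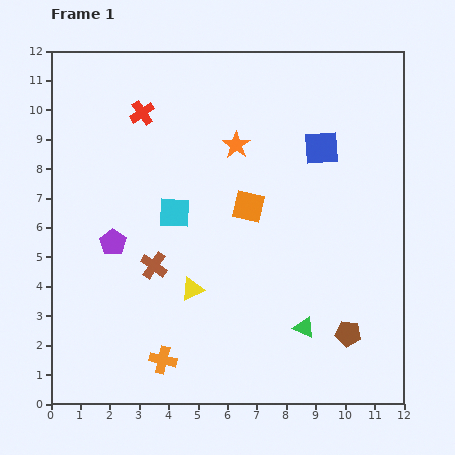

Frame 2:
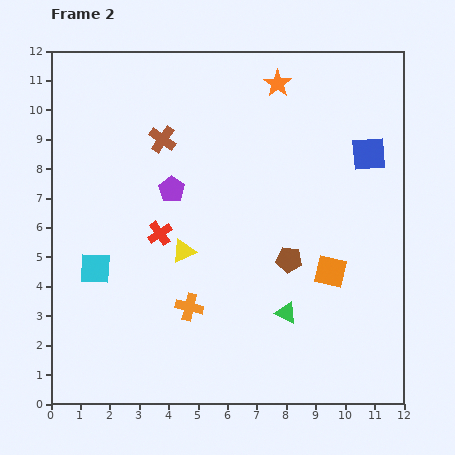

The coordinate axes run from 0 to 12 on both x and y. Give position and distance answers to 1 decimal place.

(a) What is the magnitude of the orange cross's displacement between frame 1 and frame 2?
2.0

The orange cross moved from (3.8, 1.5) to (4.7, 3.3), a distance of √(0.9² + 1.8²) ≈ 2.0.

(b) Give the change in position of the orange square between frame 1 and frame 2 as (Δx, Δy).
(2.8, -2.2)

The orange square was at (6.7, 6.7) in frame 1 and (9.5, 4.5) in frame 2.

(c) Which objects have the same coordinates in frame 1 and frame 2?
none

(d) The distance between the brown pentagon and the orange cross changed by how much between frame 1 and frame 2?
-2.6

Distance in frame 1: 6.4. Distance in frame 2: 3.8.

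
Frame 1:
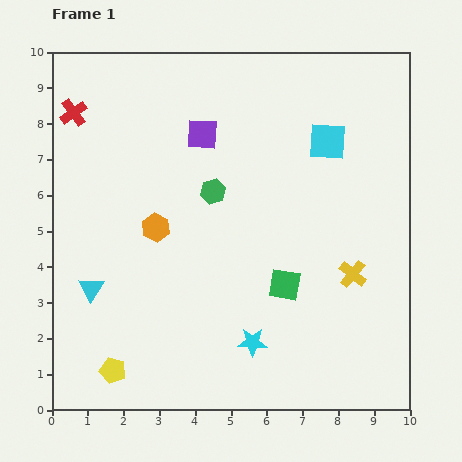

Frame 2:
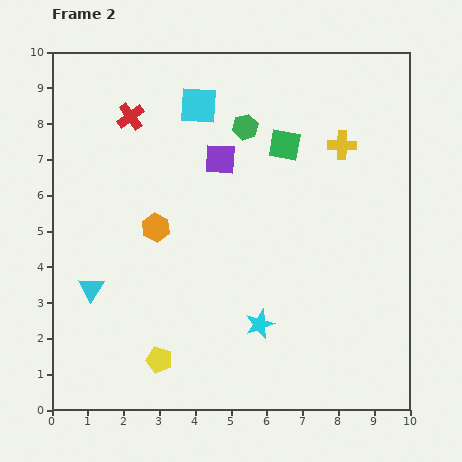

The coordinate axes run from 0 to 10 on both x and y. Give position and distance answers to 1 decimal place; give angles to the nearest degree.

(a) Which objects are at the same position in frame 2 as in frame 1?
the orange hexagon, the cyan triangle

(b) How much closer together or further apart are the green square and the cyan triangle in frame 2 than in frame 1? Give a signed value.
+1.3

Distance in frame 1: 5.4. Distance in frame 2: 6.7.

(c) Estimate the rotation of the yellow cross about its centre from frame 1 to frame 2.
38° counter-clockwise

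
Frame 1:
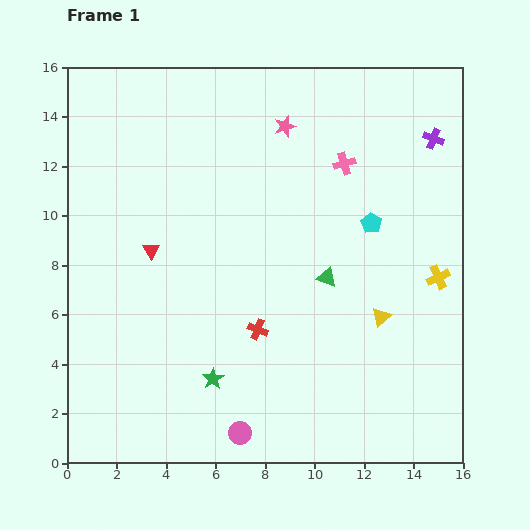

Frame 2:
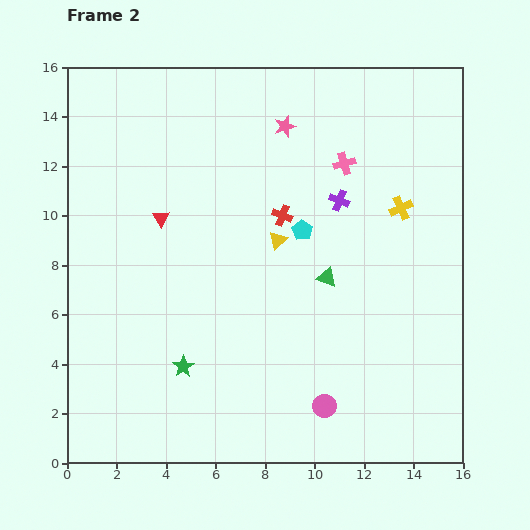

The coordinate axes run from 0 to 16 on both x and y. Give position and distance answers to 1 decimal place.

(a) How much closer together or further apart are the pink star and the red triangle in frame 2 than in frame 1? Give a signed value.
-1.2

Distance in frame 1: 7.4. Distance in frame 2: 6.2.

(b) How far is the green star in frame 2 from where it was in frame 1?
1.3

The green star moved from (5.9, 3.4) to (4.7, 3.9), a distance of √(1.2² + 0.5²) ≈ 1.3.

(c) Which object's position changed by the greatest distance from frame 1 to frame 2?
the yellow triangle

(moved 5.2; next 4.7)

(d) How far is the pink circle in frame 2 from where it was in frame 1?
3.6

The pink circle moved from (7.0, 1.2) to (10.4, 2.3), a distance of √(3.4² + 1.1²) ≈ 3.6.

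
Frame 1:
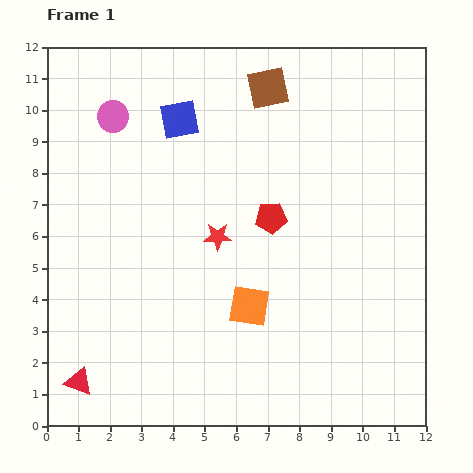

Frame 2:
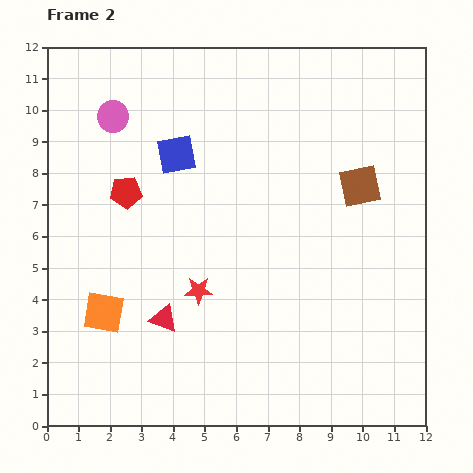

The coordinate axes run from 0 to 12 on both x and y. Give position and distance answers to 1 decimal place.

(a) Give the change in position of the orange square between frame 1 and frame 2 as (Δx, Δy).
(-4.6, -0.2)

The orange square was at (6.4, 3.8) in frame 1 and (1.8, 3.6) in frame 2.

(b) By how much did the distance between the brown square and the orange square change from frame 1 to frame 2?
+2.1

Distance in frame 1: 6.9. Distance in frame 2: 9.0.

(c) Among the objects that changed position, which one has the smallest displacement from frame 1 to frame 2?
the blue square

(moved 1.1)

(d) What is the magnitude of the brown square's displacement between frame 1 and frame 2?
4.2

The brown square moved from (7.0, 10.7) to (9.9, 7.6), a distance of √(2.9² + 3.1²) ≈ 4.2.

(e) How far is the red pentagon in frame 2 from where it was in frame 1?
4.7

The red pentagon moved from (7.1, 6.6) to (2.5, 7.4), a distance of √(4.6² + 0.8²) ≈ 4.7.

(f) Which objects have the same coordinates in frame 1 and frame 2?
the pink circle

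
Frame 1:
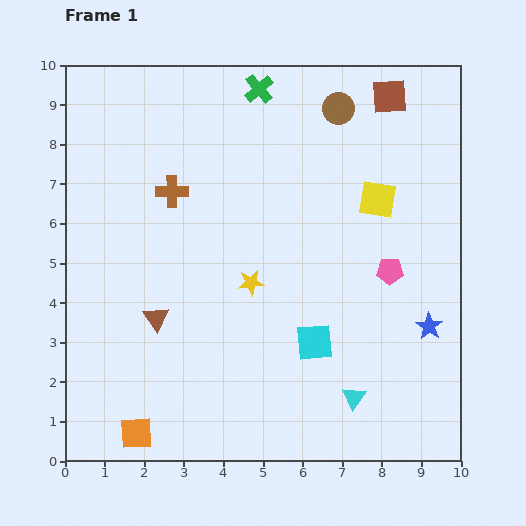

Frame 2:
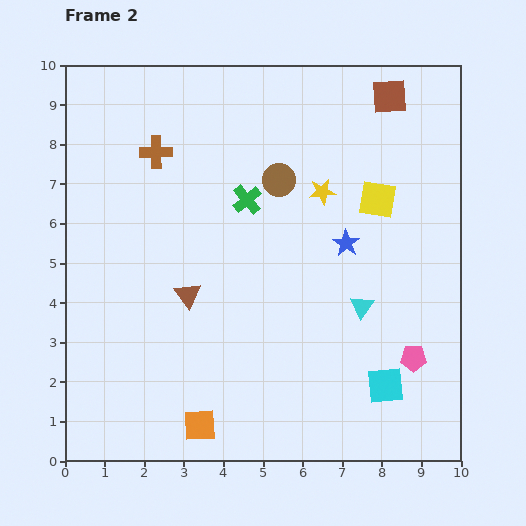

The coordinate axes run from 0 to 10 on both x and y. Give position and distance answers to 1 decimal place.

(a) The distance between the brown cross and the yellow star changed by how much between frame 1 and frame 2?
+1.3

Distance in frame 1: 3.0. Distance in frame 2: 4.3.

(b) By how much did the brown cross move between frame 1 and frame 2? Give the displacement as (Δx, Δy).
(-0.4, 1.0)

The brown cross was at (2.7, 6.8) in frame 1 and (2.3, 7.8) in frame 2.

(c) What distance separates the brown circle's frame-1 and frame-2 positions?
2.3

The brown circle moved from (6.9, 8.9) to (5.4, 7.1), a distance of √(1.5² + 1.8²) ≈ 2.3.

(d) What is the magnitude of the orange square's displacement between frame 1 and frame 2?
1.6

The orange square moved from (1.8, 0.7) to (3.4, 0.9), a distance of √(1.6² + 0.2²) ≈ 1.6.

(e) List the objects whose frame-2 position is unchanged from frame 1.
the yellow square, the brown square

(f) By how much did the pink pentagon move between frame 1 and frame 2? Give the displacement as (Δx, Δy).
(0.6, -2.2)

The pink pentagon was at (8.2, 4.8) in frame 1 and (8.8, 2.6) in frame 2.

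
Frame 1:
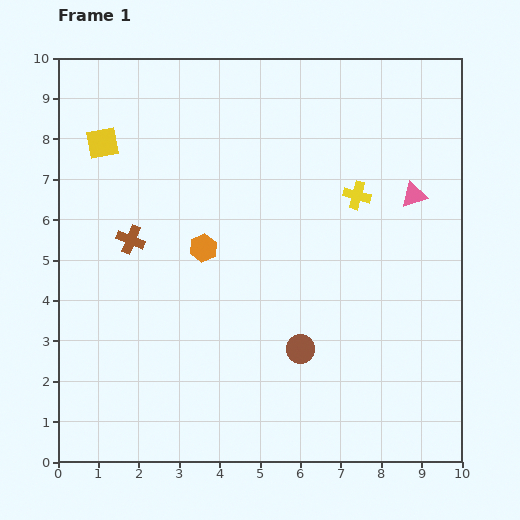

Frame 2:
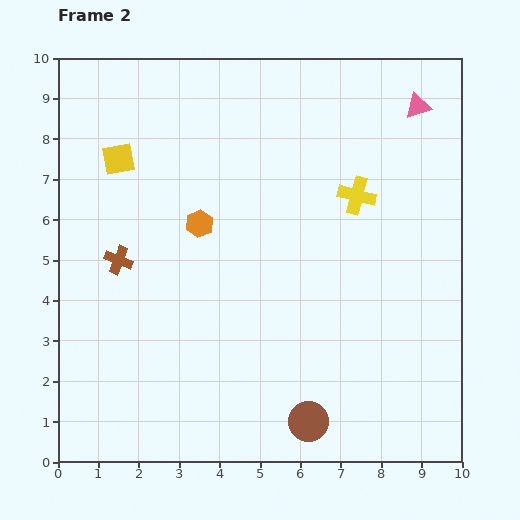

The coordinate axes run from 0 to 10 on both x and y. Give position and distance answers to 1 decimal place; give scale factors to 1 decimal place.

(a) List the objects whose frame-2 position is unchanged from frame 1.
the yellow cross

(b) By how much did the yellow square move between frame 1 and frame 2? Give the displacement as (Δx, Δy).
(0.4, -0.4)

The yellow square was at (1.1, 7.9) in frame 1 and (1.5, 7.5) in frame 2.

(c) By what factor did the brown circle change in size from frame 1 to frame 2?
1.4×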